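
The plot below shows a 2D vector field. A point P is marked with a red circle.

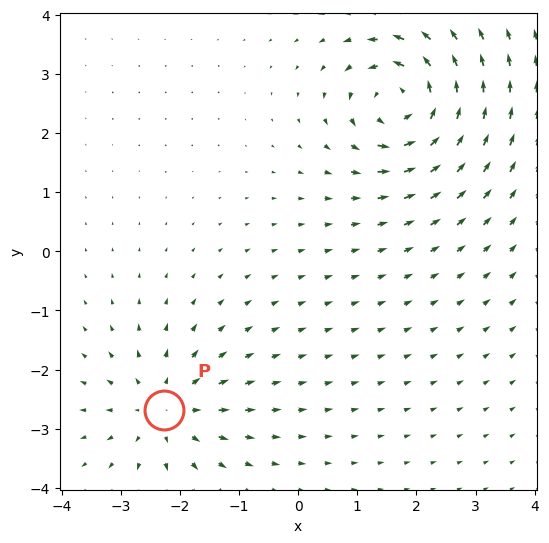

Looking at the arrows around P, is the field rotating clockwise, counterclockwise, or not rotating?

not rotating

Near P at (-2.3, -2.7) the arrows show no circulation. The curl there is ≈0.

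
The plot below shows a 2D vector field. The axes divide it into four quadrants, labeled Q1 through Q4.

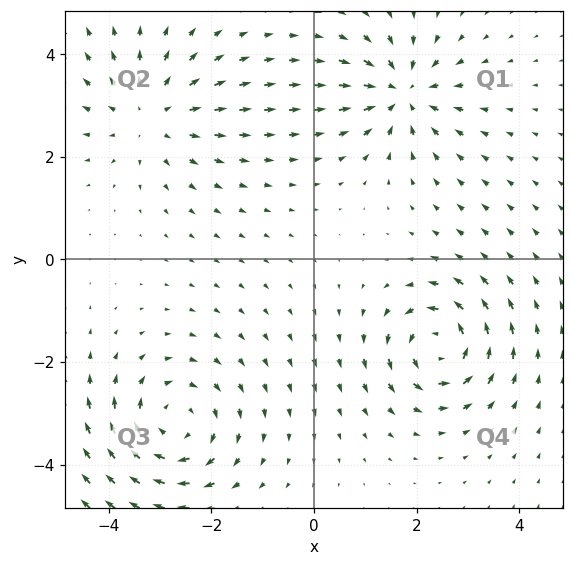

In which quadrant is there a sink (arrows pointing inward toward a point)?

The sink sits at approximately (1.7, 3.2), which lies in quadrant Q1. The divergence there is about -5, negative as expected for a sink.

Q1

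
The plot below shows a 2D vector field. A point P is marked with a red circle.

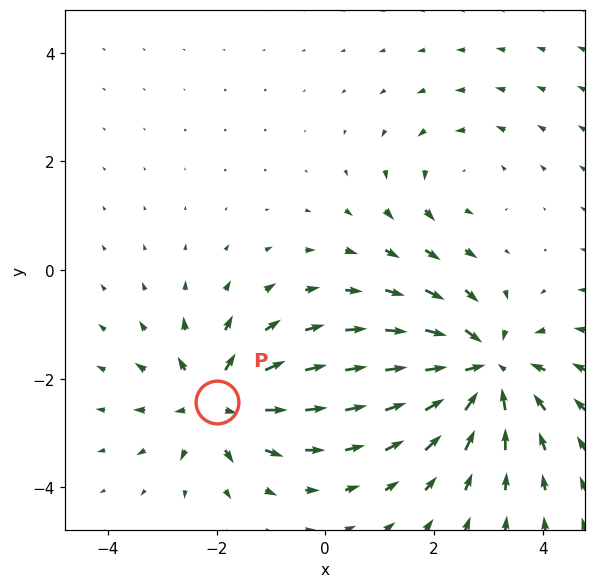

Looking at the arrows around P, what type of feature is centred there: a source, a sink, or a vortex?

source

At P (-2.0, -2.4) the arrows spread outward. Divergence about +4, curl ≈0 — positive divergence with near-zero curl is a source.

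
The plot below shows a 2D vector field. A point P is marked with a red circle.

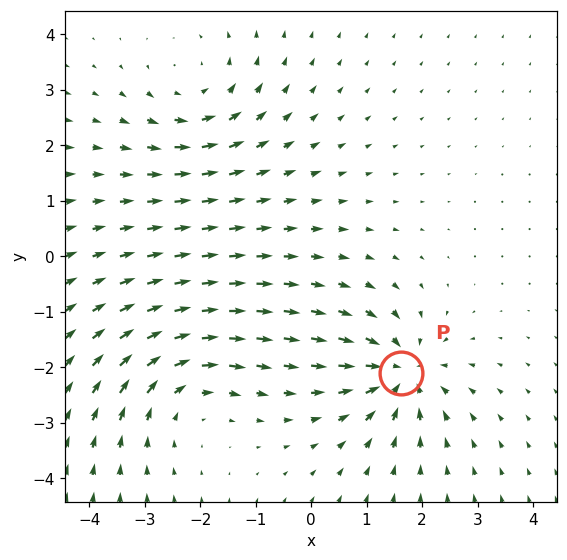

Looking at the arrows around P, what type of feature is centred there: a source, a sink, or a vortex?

At P (1.6, -2.1) the arrows converge inward. Divergence about -6, curl ≈0 — negative divergence with near-zero curl is a sink.

sink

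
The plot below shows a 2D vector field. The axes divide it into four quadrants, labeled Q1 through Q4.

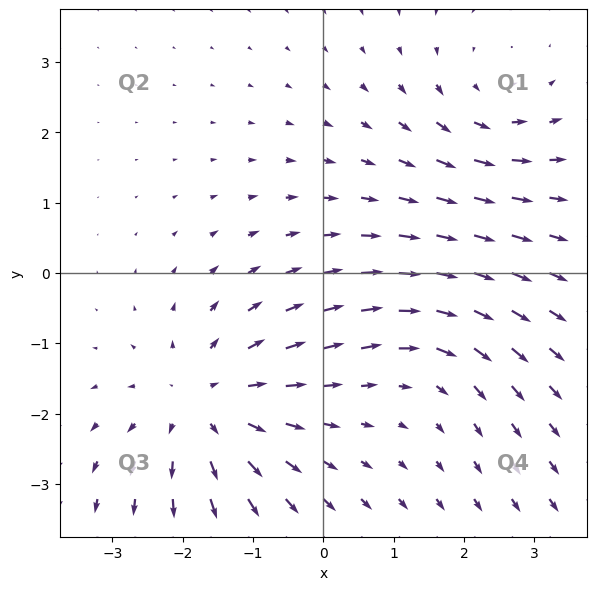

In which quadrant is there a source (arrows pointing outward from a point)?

The source sits at approximately (-1.7, -1.9), which lies in quadrant Q3. The divergence there is about +4, positive as expected for a source.

Q3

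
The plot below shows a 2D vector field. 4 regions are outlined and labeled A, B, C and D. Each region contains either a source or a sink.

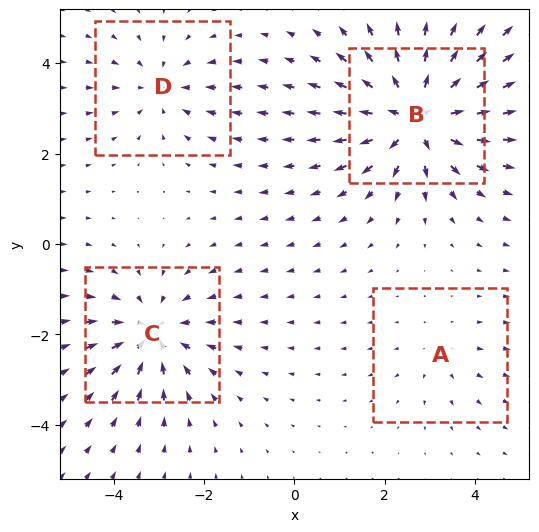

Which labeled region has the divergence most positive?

B

Divergence at each region's feature centre — A: about +2, B: about +6, C: about -4, D: about -3. Region B is most positive.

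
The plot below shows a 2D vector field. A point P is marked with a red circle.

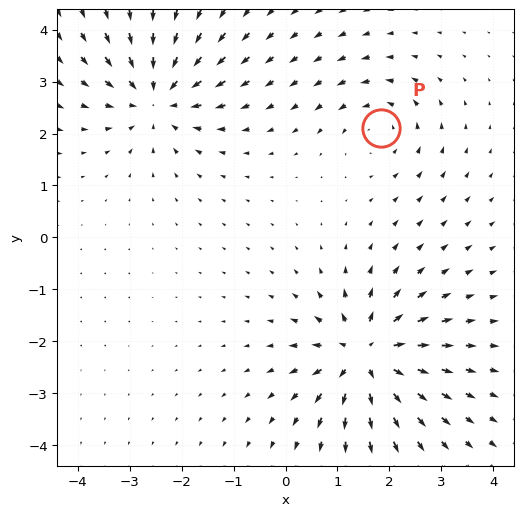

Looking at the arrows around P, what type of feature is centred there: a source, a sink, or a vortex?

vortex

At P (1.8, 2.1) the arrows circulate counterclockwise. Divergence ≈0, curl about +3 — near-zero divergence with nonzero curl is a vortex.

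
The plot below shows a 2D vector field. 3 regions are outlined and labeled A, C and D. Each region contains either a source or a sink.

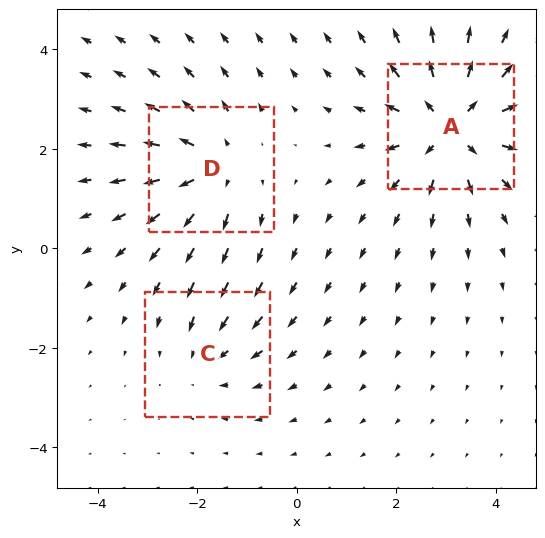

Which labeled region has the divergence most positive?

A

Divergence at each region's feature centre — A: about +5, C: about -2, D: about +3. Region A is most positive.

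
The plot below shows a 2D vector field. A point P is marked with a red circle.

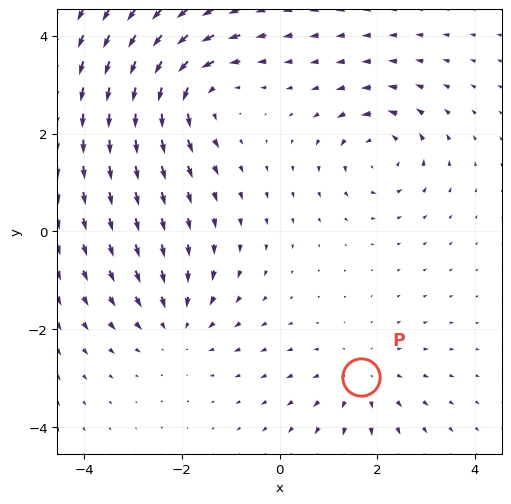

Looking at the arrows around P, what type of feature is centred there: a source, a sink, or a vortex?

source

At P (1.7, -3.0) the arrows spread outward. Divergence about +3, curl ≈0 — positive divergence with near-zero curl is a source.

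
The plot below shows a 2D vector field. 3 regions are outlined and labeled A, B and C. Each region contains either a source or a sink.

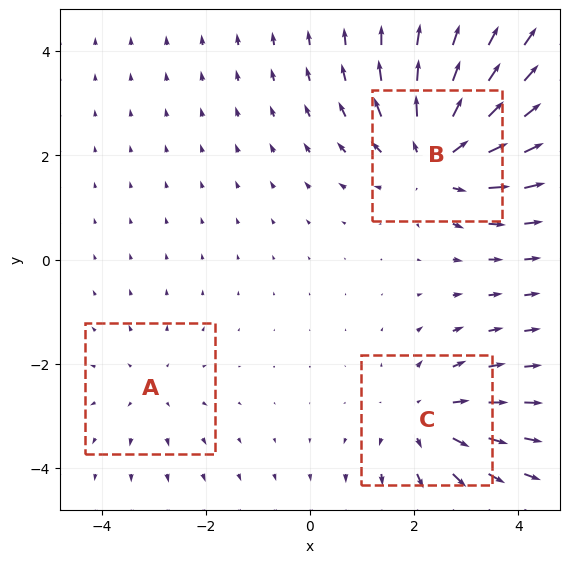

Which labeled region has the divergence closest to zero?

A

Divergence at each region's feature centre — A: about +2, B: about +4, C: about +3. Region A is closest to zero.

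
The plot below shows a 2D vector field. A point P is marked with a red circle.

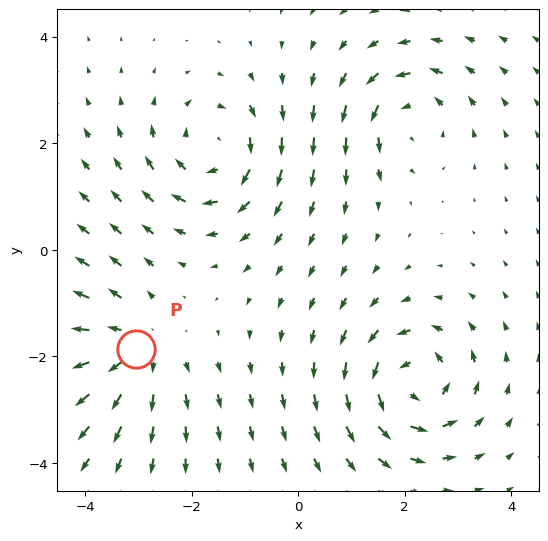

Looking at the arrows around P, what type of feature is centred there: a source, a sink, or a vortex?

At P (-3.0, -1.9) the arrows spread outward. Divergence about +3, curl ≈0 — positive divergence with near-zero curl is a source.

source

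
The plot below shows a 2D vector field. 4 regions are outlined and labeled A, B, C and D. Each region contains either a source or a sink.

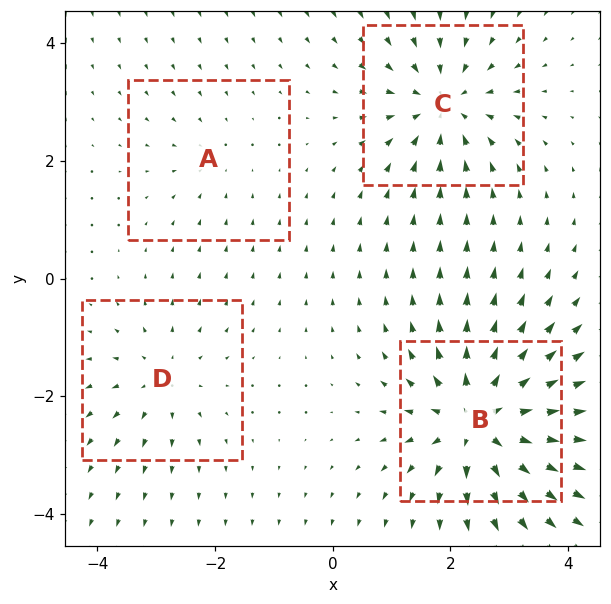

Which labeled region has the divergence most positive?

Divergence at each region's feature centre — A: about -2, B: about +8, C: about -6, D: about +4. Region B is most positive.

B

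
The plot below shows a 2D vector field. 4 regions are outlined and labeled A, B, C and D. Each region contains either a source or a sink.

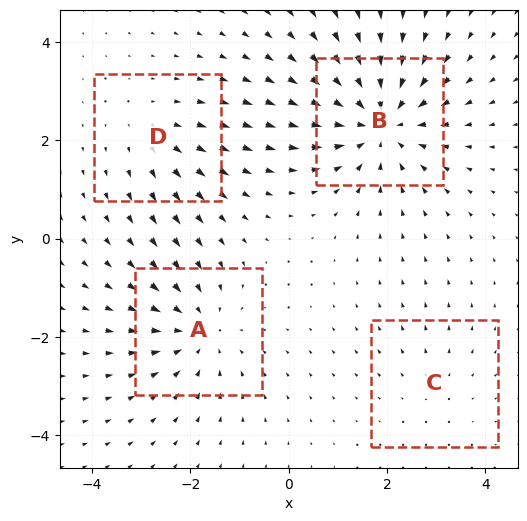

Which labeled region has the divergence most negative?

B

Divergence at each region's feature centre — A: about -4, B: about -6, C: about +2, D: about +3. Region B is most negative.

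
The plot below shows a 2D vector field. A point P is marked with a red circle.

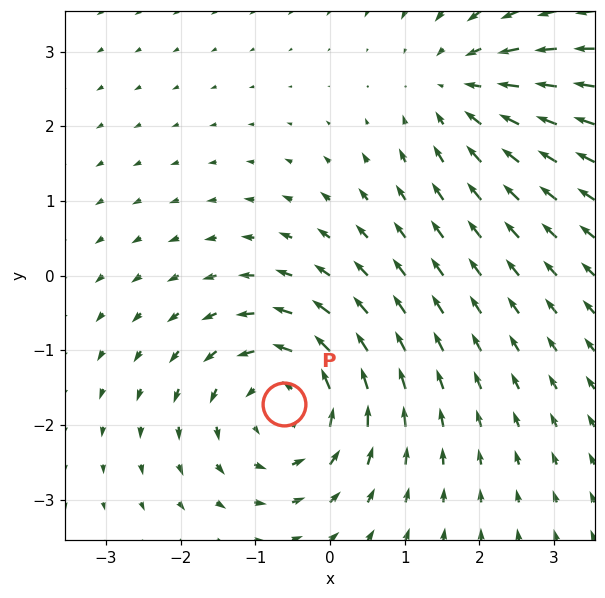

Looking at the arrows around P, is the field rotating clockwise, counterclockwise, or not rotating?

Near P at (-0.6, -1.7) the arrows circulate counterclockwise. The curl (z-component) there is about +3; positive curl means counterclockwise rotation.

counterclockwise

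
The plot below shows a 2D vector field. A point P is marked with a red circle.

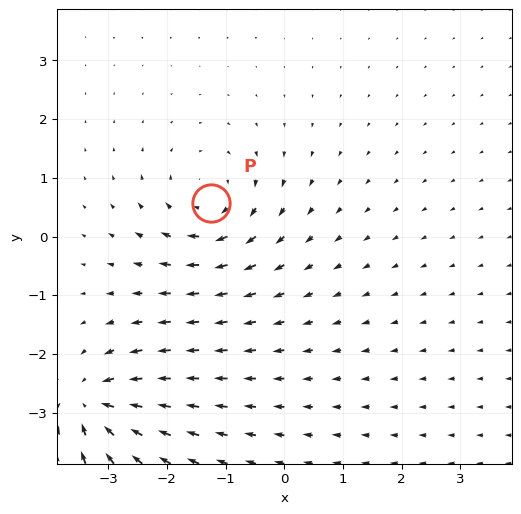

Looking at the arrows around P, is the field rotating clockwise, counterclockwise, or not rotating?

clockwise

Near P at (-1.2, 0.6) the arrows circulate clockwise. The curl (z-component) there is about -5; negative curl means clockwise rotation.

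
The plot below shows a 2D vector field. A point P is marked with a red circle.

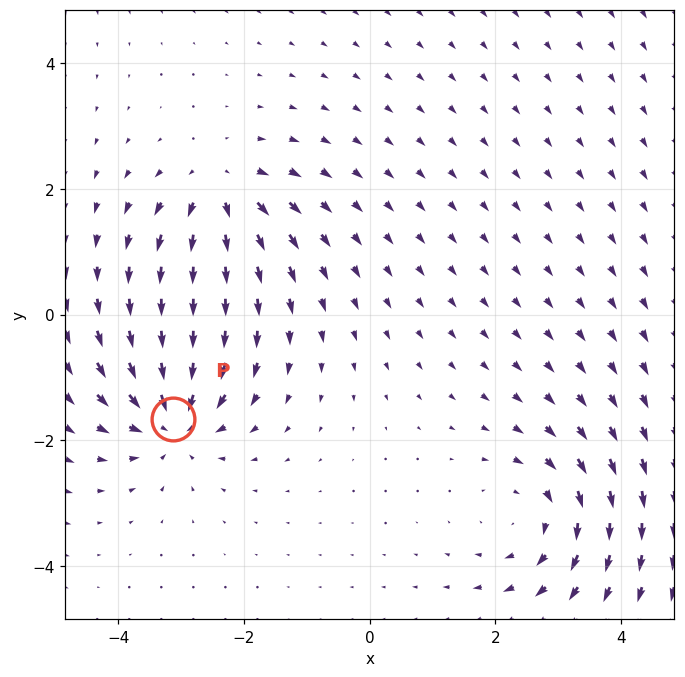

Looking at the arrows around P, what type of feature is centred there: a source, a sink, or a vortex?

sink

At P (-3.1, -1.7) the arrows converge inward. Divergence about -5, curl ≈0 — negative divergence with near-zero curl is a sink.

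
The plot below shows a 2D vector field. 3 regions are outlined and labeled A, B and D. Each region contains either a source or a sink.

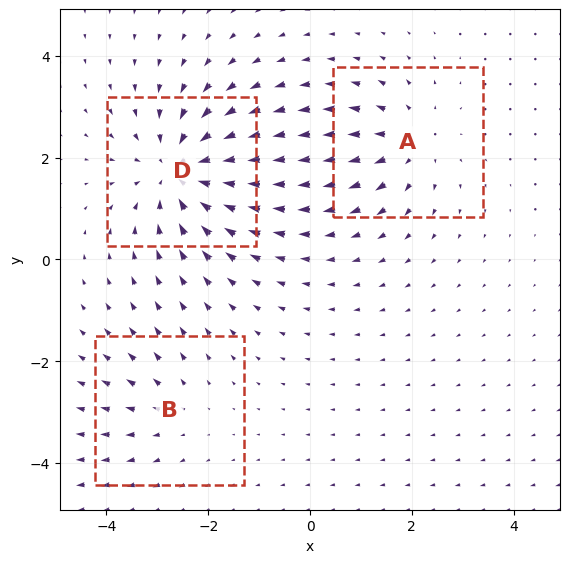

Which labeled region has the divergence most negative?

D

Divergence at each region's feature centre — A: about +3, B: about +2, D: about -4. Region D is most negative.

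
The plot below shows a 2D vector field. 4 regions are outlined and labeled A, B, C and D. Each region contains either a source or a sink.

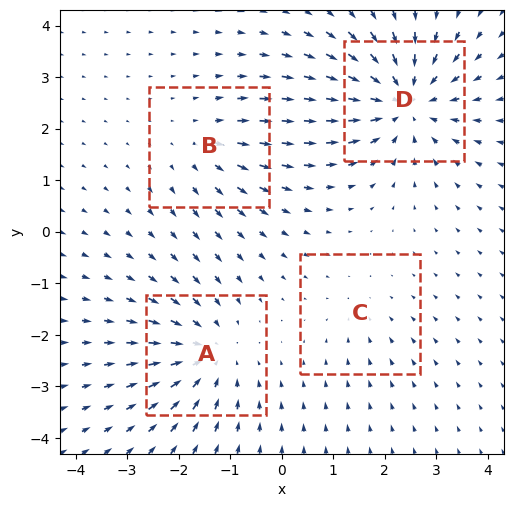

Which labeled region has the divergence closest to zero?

Divergence at each region's feature centre — A: about -4, B: about +3, C: about -2, D: about -6. Region C is closest to zero.

C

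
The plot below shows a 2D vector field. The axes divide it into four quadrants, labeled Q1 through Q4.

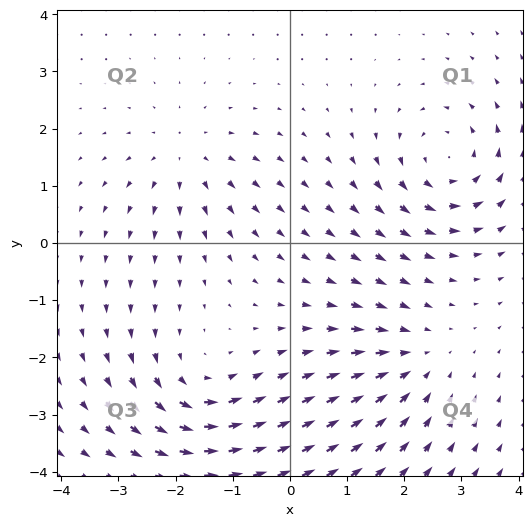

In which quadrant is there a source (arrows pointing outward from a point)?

The source sits at approximately (-1.8, 1.5), which lies in quadrant Q2. The divergence there is about +3, positive as expected for a source.

Q2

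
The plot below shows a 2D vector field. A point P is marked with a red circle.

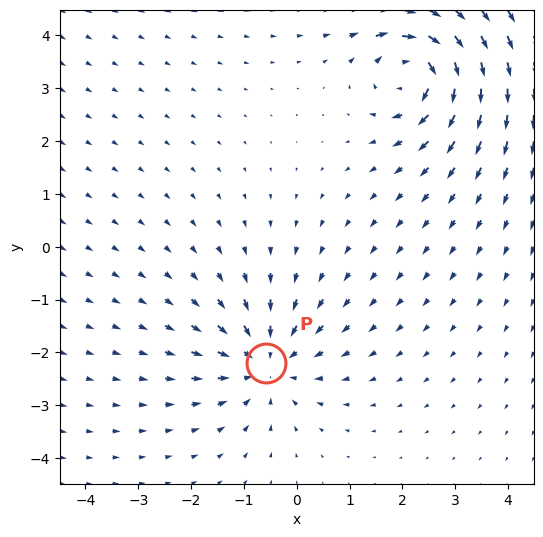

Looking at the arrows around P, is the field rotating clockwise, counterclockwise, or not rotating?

not rotating

Near P at (-0.6, -2.2) the arrows show no circulation. The curl there is ≈0.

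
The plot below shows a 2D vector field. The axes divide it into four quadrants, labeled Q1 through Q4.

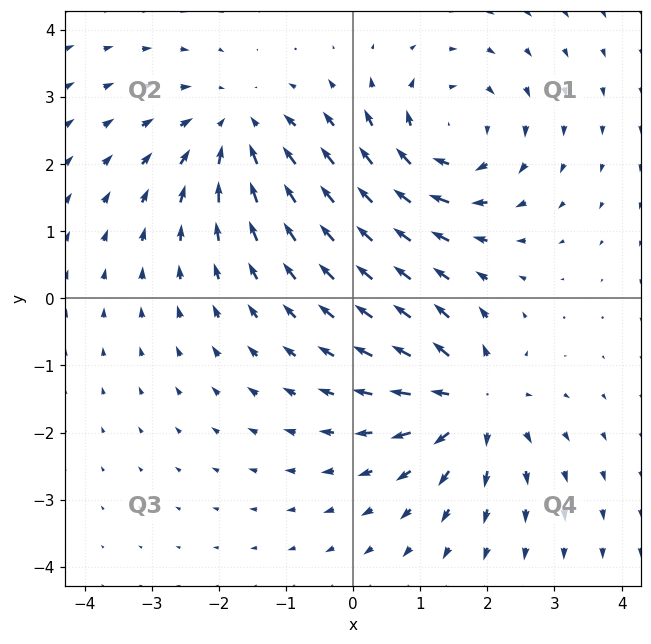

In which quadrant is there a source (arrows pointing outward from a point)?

The source sits at approximately (1.8, -1.5), which lies in quadrant Q4. The divergence there is about +6, positive as expected for a source.

Q4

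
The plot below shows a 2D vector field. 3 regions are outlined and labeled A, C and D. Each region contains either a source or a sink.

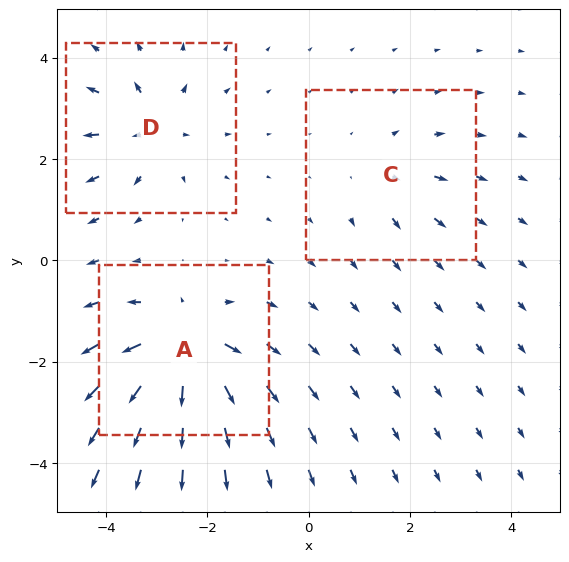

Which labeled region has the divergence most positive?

A

Divergence at each region's feature centre — A: about +6, C: about +2, D: about +4. Region A is most positive.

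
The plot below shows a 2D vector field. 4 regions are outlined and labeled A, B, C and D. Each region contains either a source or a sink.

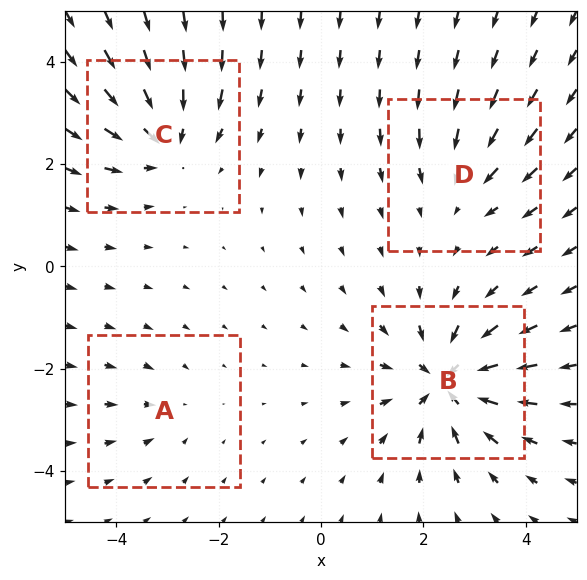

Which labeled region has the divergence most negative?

Divergence at each region's feature centre — A: about -2, B: about -7, C: about -5, D: about -3. Region B is most negative.

B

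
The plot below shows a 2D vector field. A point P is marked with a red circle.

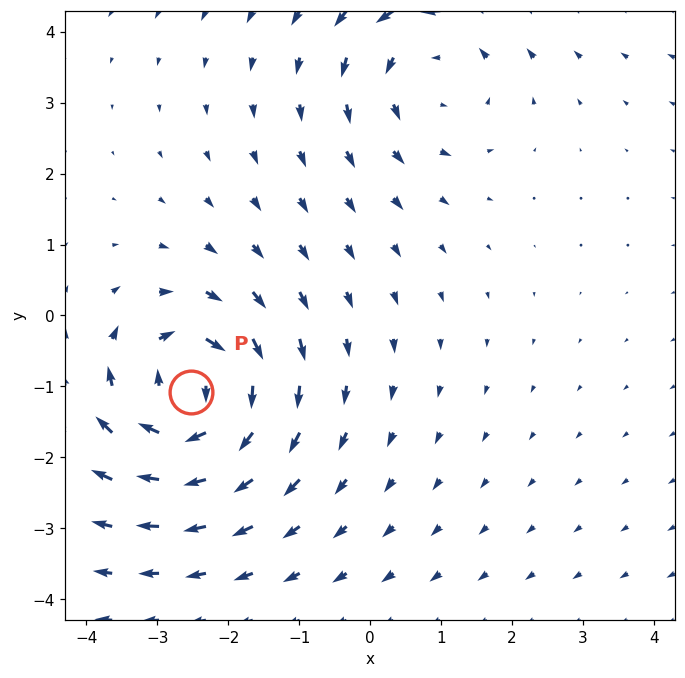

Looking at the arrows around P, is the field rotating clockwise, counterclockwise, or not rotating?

Near P at (-2.5, -1.1) the arrows circulate clockwise. The curl (z-component) there is about -7; negative curl means clockwise rotation.

clockwise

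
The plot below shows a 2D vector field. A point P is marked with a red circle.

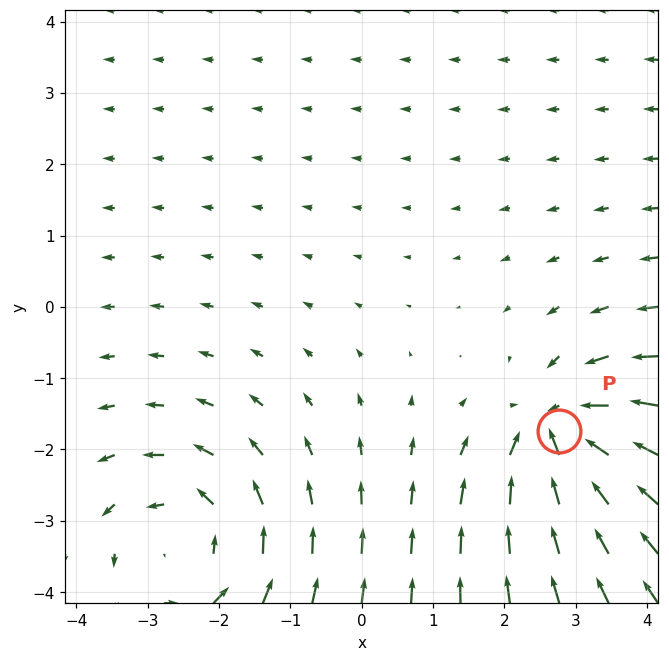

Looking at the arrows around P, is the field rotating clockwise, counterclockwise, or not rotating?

Near P at (2.8, -1.7) the arrows show no circulation. The curl there is ≈0.

not rotating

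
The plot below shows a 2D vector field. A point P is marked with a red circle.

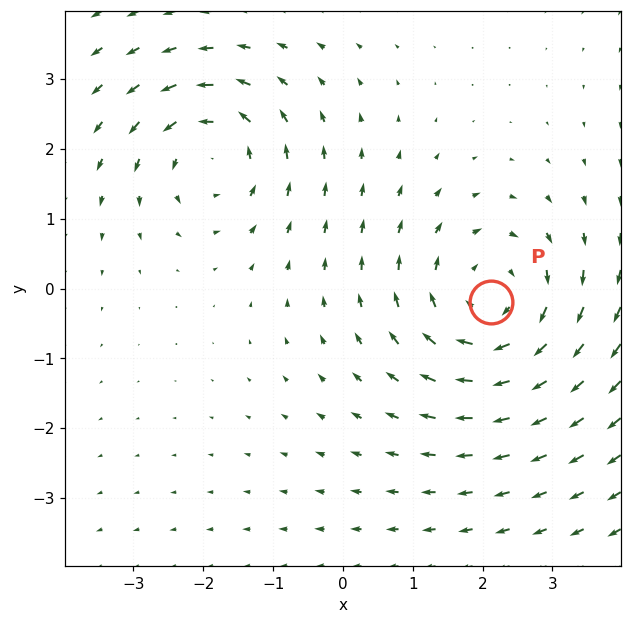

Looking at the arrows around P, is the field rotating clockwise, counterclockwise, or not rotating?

Near P at (2.1, -0.2) the arrows circulate clockwise. The curl (z-component) there is about -4; negative curl means clockwise rotation.

clockwise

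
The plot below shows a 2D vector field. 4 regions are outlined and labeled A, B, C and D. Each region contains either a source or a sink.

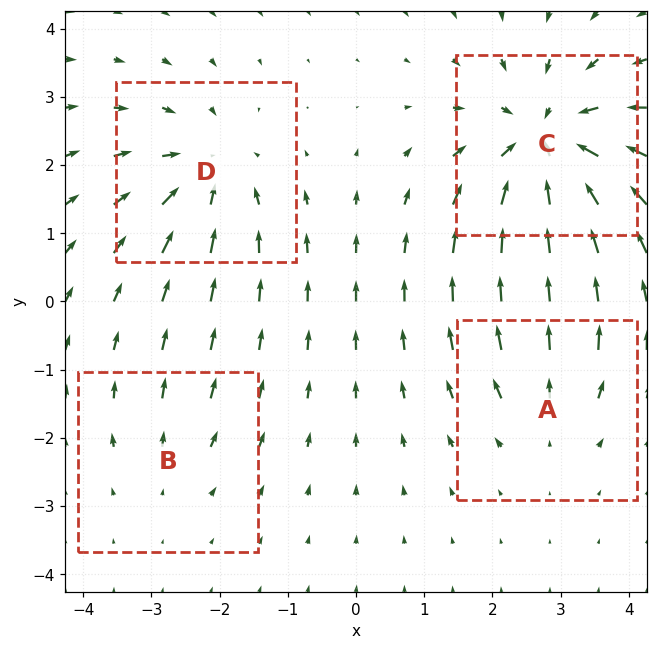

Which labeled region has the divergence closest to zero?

B

Divergence at each region's feature centre — A: about +3, B: about +2, C: about -7, D: about -5. Region B is closest to zero.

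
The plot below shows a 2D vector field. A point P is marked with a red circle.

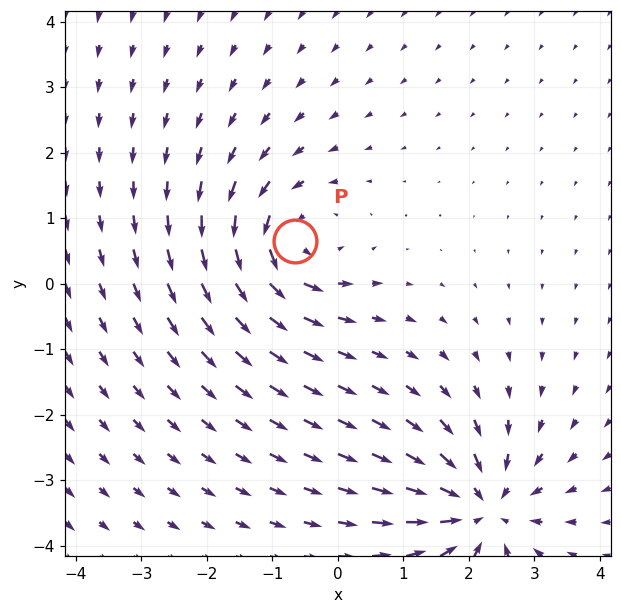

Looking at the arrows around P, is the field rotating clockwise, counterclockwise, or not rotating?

Near P at (-0.7, 0.6) the arrows circulate counterclockwise. The curl (z-component) there is about +4; positive curl means counterclockwise rotation.

counterclockwise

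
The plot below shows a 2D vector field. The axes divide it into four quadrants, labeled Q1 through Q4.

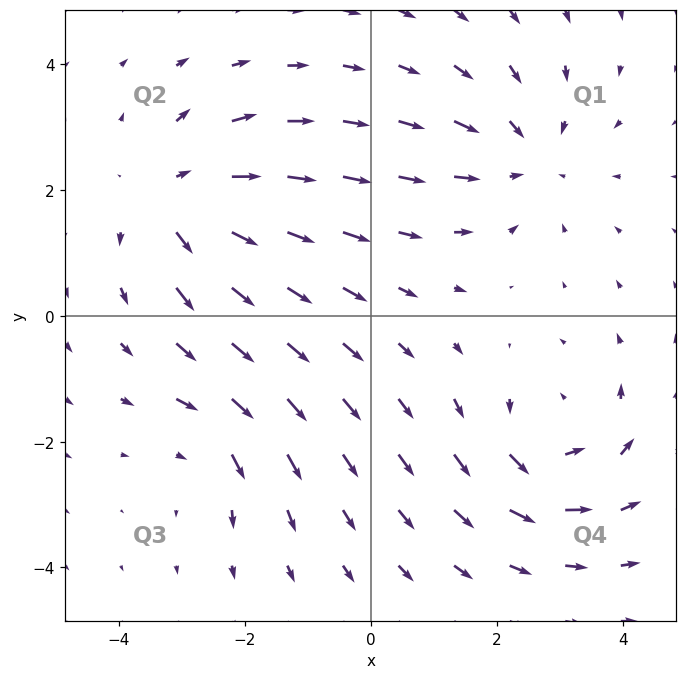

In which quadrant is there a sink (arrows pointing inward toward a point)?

Q1

The sink sits at approximately (2.4, 2.5), which lies in quadrant Q1. The divergence there is about -3, negative as expected for a sink.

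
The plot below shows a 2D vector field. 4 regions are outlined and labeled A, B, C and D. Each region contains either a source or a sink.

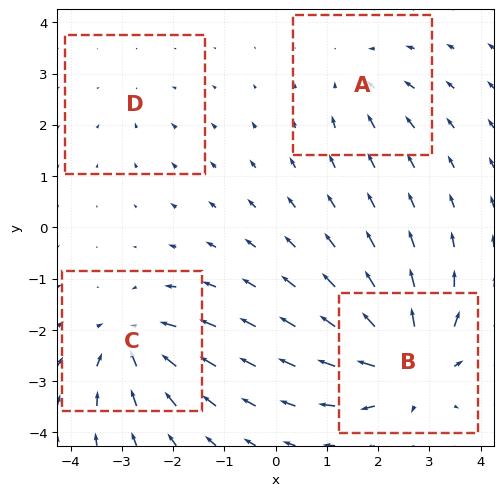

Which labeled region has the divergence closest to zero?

Divergence at each region's feature centre — A: about -3, B: about +8, C: about -6, D: about -2. Region D is closest to zero.

D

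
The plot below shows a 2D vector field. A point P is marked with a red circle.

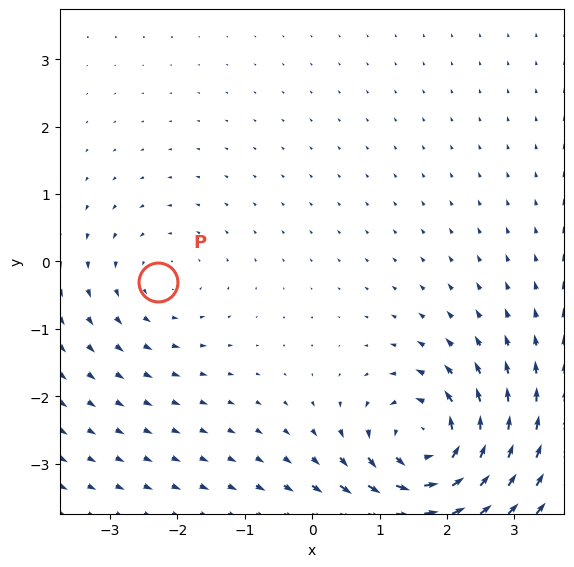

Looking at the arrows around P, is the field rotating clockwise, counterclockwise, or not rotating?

Near P at (-2.3, -0.3) the arrows circulate counterclockwise. The curl (z-component) there is about +2; positive curl means counterclockwise rotation.

counterclockwise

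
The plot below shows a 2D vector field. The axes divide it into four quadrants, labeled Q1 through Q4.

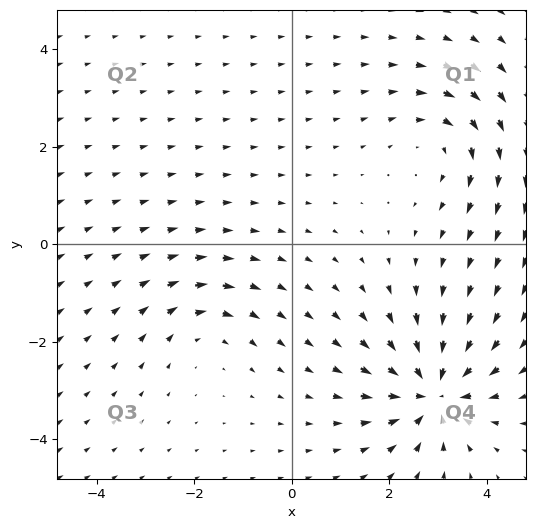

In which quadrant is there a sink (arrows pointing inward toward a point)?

Q4

The sink sits at approximately (2.9, -3.0), which lies in quadrant Q4. The divergence there is about -6, negative as expected for a sink.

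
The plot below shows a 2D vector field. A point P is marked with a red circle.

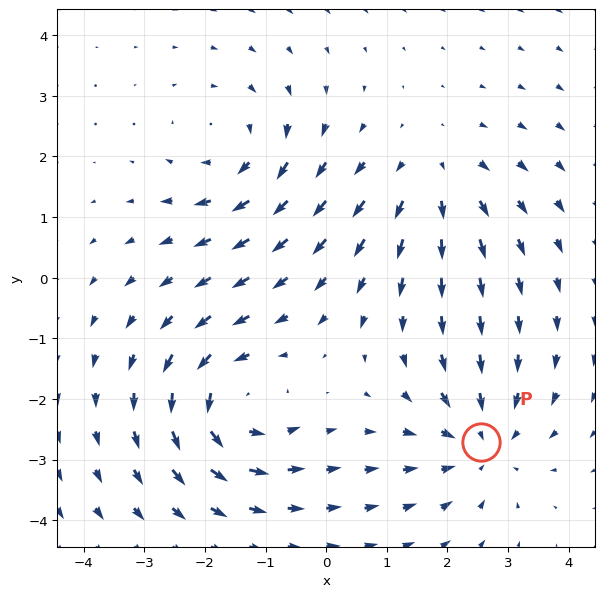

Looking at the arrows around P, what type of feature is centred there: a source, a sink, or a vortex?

sink

At P (2.6, -2.7) the arrows converge inward. Divergence about -3, curl ≈0 — negative divergence with near-zero curl is a sink.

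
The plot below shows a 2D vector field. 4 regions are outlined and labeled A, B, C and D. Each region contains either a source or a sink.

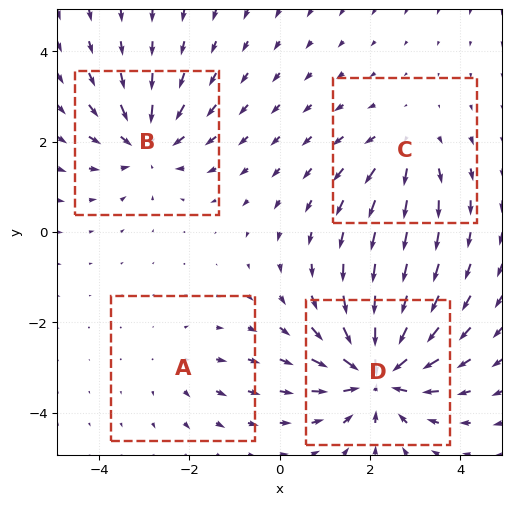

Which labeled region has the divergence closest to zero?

A

Divergence at each region's feature centre — A: about +2, B: about -5, C: about +3, D: about -7. Region A is closest to zero.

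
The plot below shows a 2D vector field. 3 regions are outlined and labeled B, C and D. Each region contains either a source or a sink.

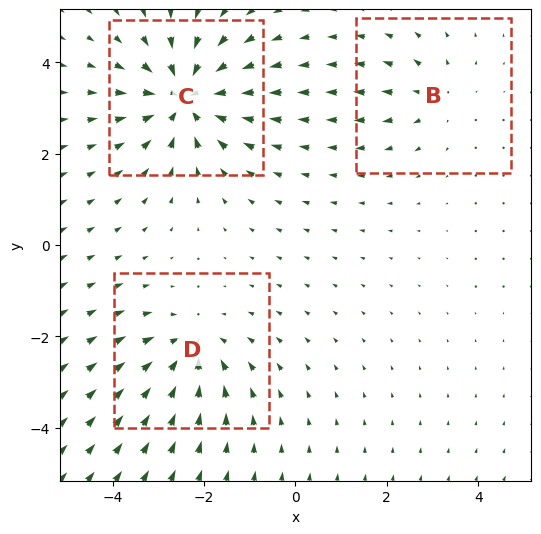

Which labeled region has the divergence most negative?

C

Divergence at each region's feature centre — B: about +2, C: about -5, D: about -3. Region C is most negative.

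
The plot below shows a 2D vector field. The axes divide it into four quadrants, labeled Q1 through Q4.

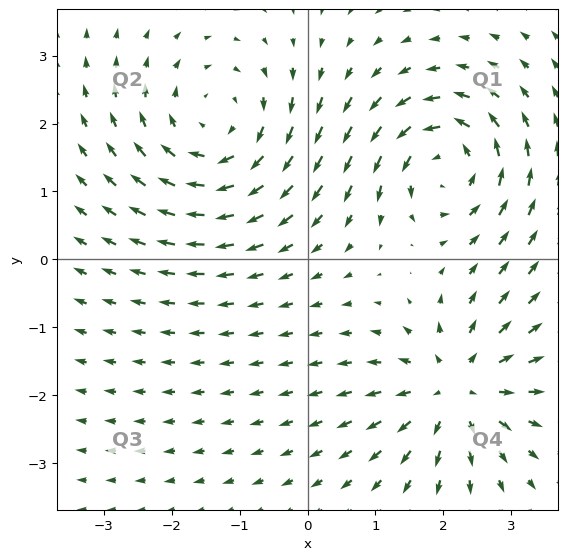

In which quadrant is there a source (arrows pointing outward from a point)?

Q4

The source sits at approximately (2.2, -1.9), which lies in quadrant Q4. The divergence there is about +5, positive as expected for a source.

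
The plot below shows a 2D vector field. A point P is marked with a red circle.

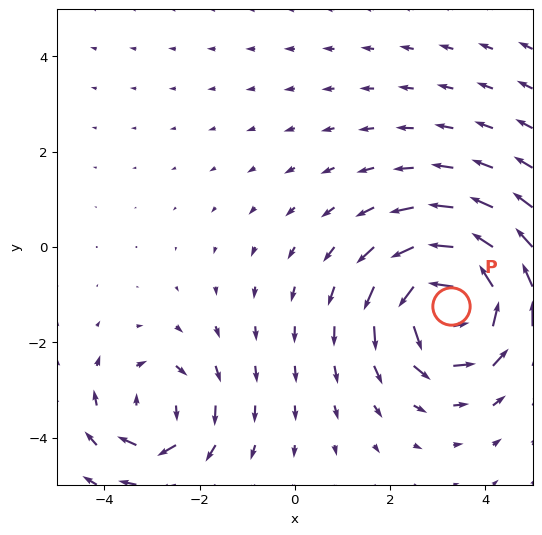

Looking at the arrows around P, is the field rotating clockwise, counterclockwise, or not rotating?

counterclockwise

Near P at (3.3, -1.2) the arrows circulate counterclockwise. The curl (z-component) there is about +5; positive curl means counterclockwise rotation.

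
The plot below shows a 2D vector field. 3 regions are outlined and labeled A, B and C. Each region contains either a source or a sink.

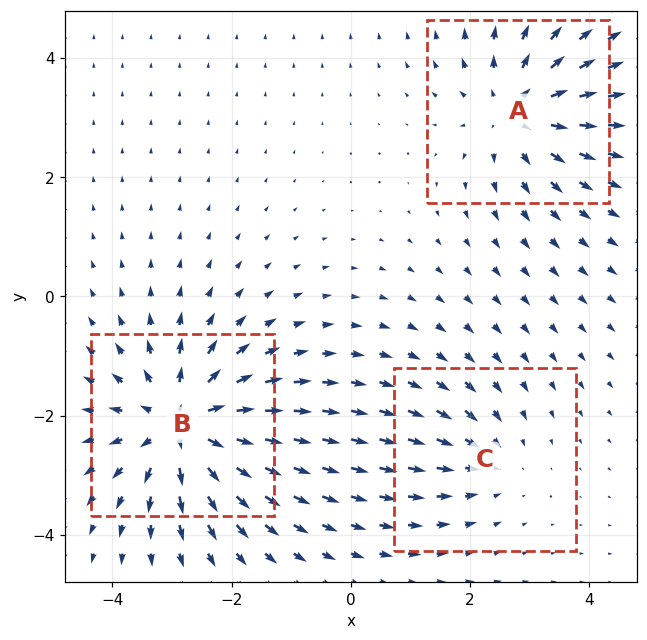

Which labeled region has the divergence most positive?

Divergence at each region's feature centre — A: about +4, B: about +5, C: about -2. Region B is most positive.

B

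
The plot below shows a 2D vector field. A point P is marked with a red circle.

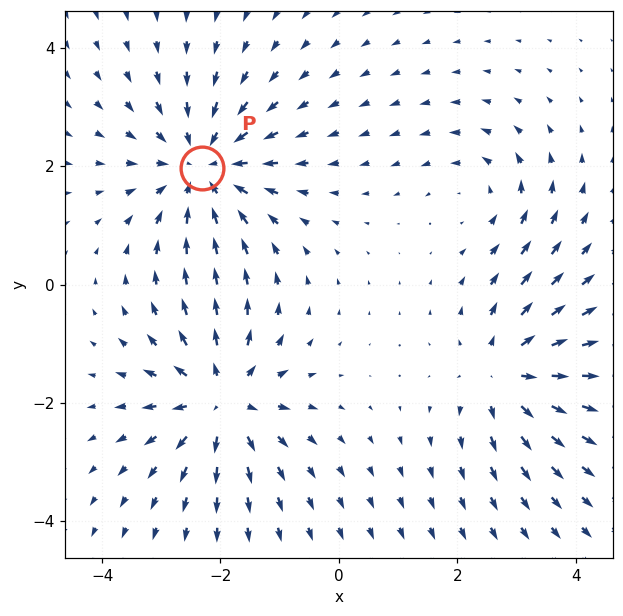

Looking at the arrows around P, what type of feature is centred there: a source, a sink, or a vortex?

At P (-2.3, 2.0) the arrows converge inward. Divergence about -4, curl ≈0 — negative divergence with near-zero curl is a sink.

sink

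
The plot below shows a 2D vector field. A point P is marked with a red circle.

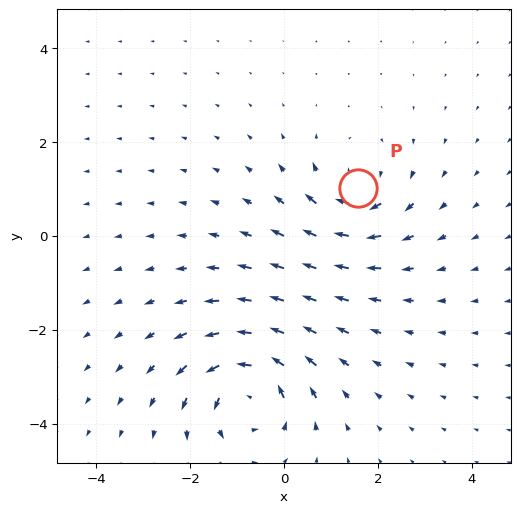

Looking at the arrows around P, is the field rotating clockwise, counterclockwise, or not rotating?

clockwise

Near P at (1.6, 1.0) the arrows circulate clockwise. The curl (z-component) there is about -4; negative curl means clockwise rotation.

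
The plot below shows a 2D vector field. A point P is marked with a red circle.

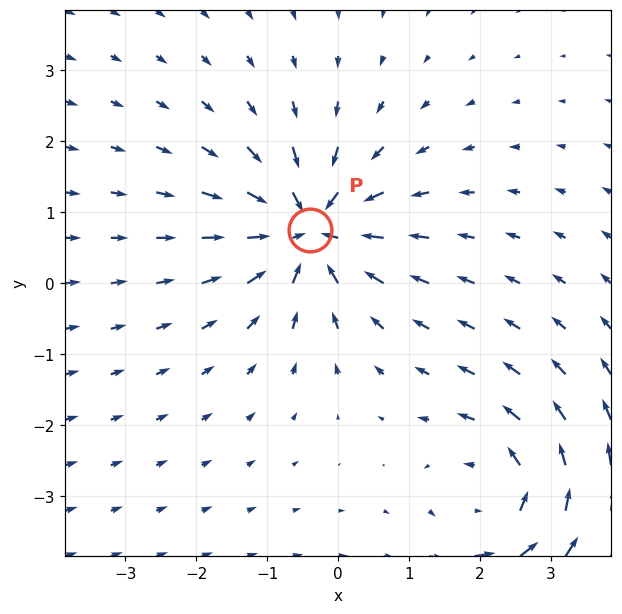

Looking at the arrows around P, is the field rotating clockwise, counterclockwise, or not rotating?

Near P at (-0.4, 0.8) the arrows show no circulation. The curl there is ≈0.

not rotating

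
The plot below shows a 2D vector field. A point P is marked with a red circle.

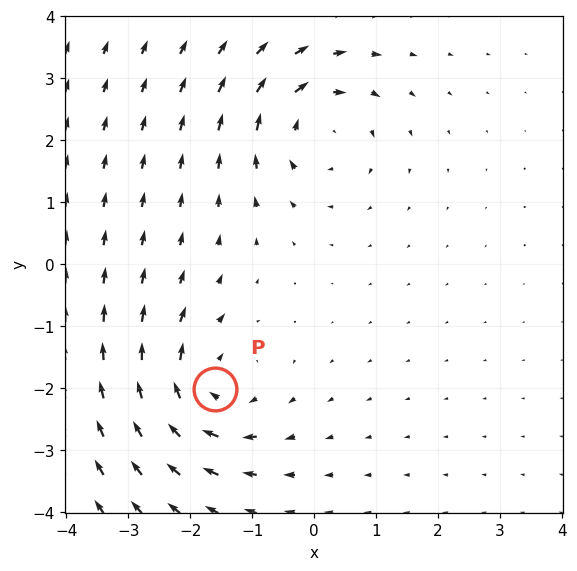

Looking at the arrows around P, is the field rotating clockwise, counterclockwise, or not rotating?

Near P at (-1.6, -2.0) the arrows circulate clockwise. The curl (z-component) there is about -4; negative curl means clockwise rotation.

clockwise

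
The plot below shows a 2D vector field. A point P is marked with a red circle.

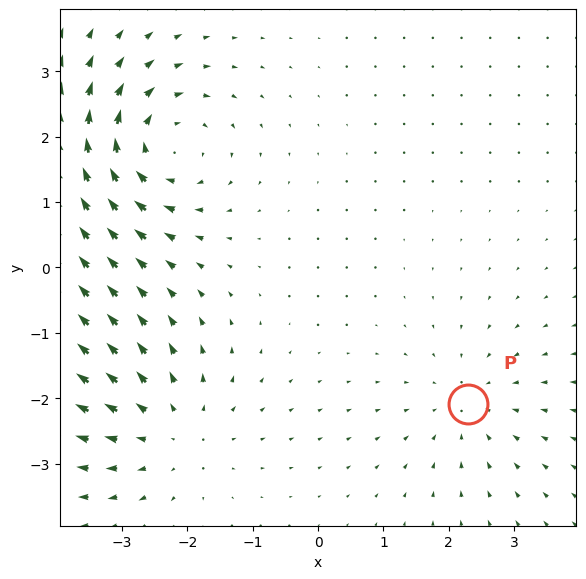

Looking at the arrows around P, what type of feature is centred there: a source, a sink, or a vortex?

sink

At P (2.3, -2.1) the arrows converge inward. Divergence about -2, curl ≈0 — negative divergence with near-zero curl is a sink.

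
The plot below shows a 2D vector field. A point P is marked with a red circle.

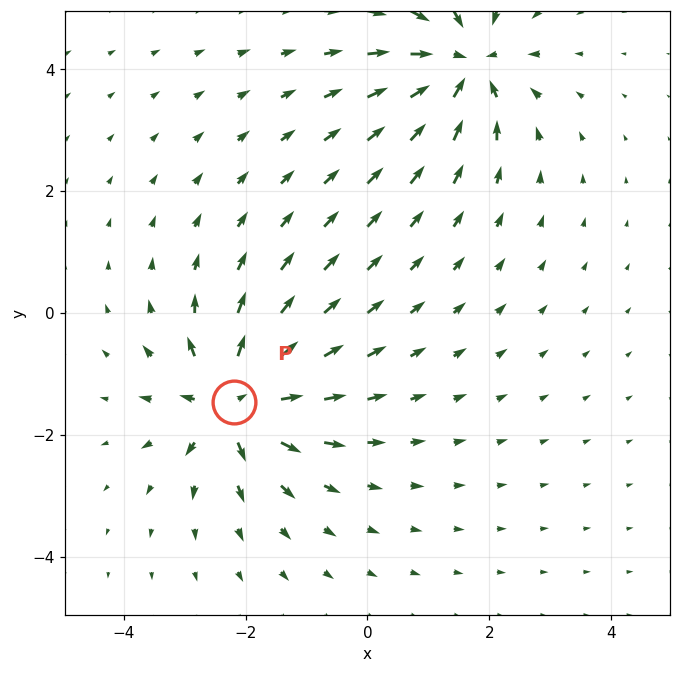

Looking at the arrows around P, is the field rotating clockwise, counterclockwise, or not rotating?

not rotating

Near P at (-2.2, -1.5) the arrows show no circulation. The curl there is ≈0.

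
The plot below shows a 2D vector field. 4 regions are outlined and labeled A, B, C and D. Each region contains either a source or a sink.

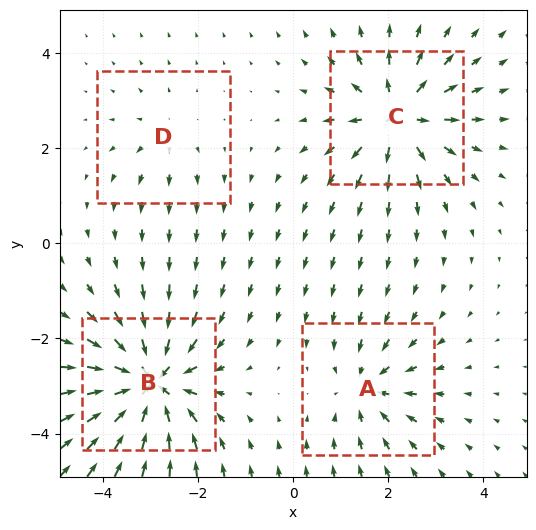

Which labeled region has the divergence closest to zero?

D

Divergence at each region's feature centre — A: about -4, B: about -8, C: about +6, D: about +3. Region D is closest to zero.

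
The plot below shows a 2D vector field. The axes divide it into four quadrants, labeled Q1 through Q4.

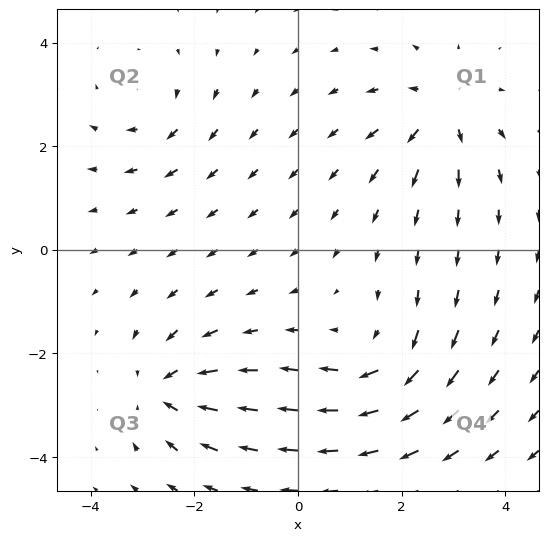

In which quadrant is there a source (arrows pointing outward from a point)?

The source sits at approximately (2.8, 2.7), which lies in quadrant Q1. The divergence there is about +5, positive as expected for a source.

Q1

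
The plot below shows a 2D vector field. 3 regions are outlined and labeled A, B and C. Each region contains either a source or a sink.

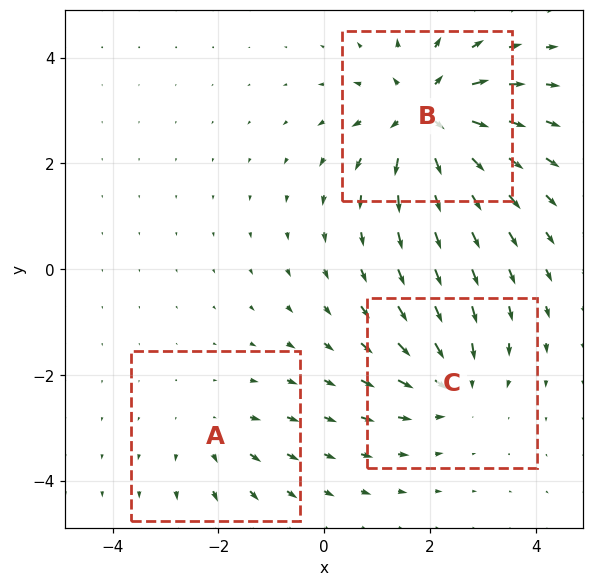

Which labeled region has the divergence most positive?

B

Divergence at each region's feature centre — A: about +2, B: about +5, C: about -3. Region B is most positive.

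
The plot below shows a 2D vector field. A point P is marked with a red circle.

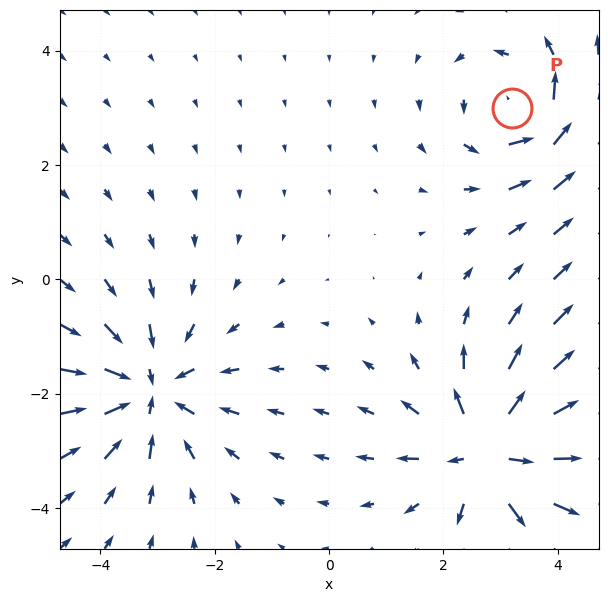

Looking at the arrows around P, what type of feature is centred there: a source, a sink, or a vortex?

At P (3.2, 3.0) the arrows circulate counterclockwise. Divergence ≈0, curl about +4 — near-zero divergence with nonzero curl is a vortex.

vortex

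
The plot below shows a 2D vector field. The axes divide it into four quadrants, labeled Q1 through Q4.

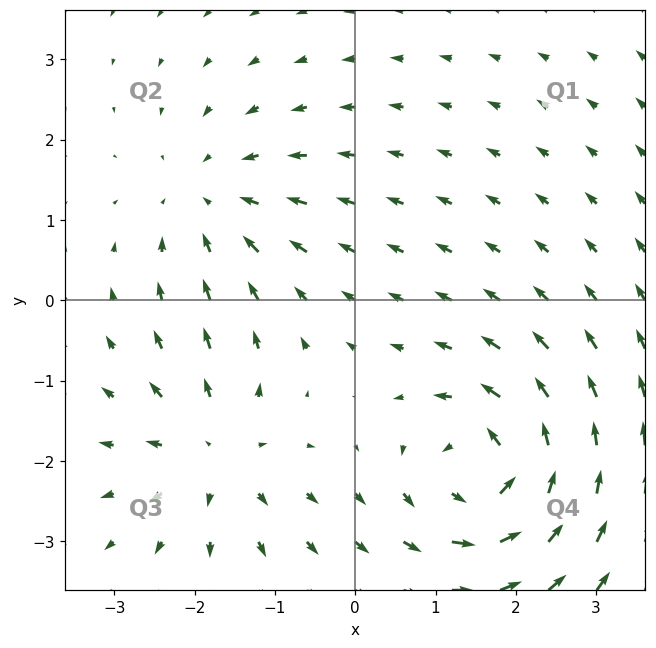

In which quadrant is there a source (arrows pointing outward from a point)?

The source sits at approximately (-1.7, -1.9), which lies in quadrant Q3. The divergence there is about +4, positive as expected for a source.

Q3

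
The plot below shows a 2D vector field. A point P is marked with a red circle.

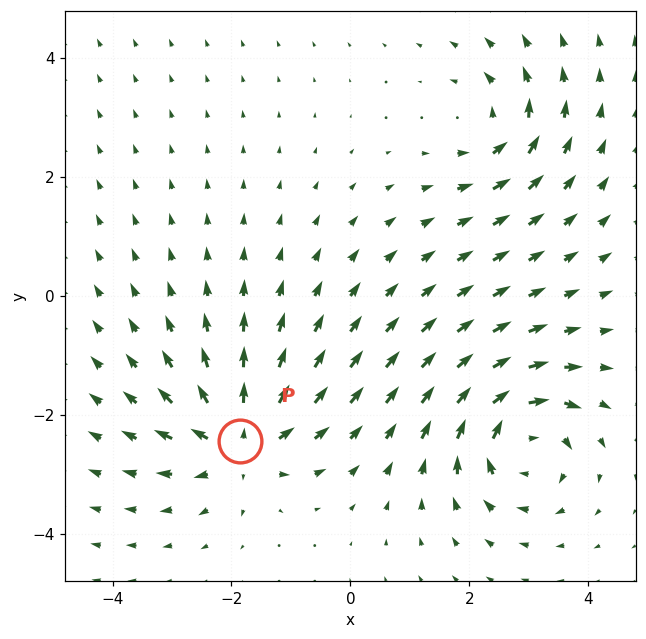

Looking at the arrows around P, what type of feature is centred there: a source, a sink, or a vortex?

source

At P (-1.9, -2.4) the arrows spread outward. Divergence about +6, curl ≈0 — positive divergence with near-zero curl is a source.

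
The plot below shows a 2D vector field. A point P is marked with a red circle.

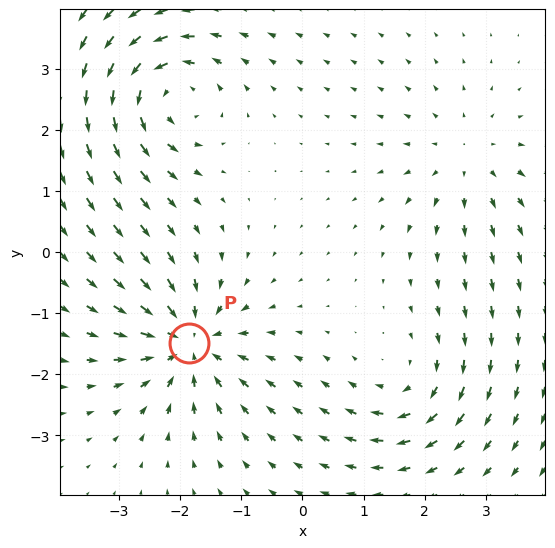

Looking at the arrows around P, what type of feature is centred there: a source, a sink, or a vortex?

At P (-1.9, -1.5) the arrows converge inward. Divergence about -6, curl ≈0 — negative divergence with near-zero curl is a sink.

sink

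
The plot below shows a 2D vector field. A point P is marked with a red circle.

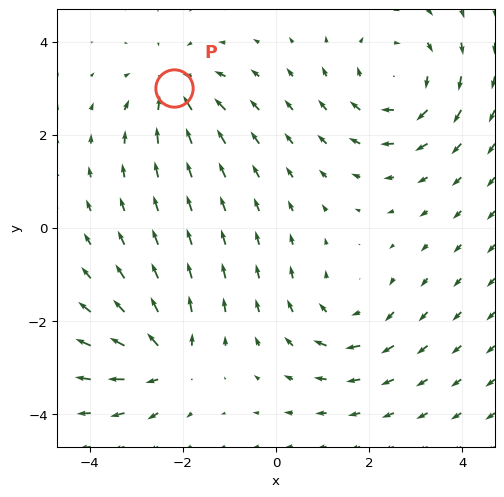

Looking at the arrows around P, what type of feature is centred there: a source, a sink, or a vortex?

sink

At P (-2.2, 3.0) the arrows converge inward. Divergence about -4, curl ≈0 — negative divergence with near-zero curl is a sink.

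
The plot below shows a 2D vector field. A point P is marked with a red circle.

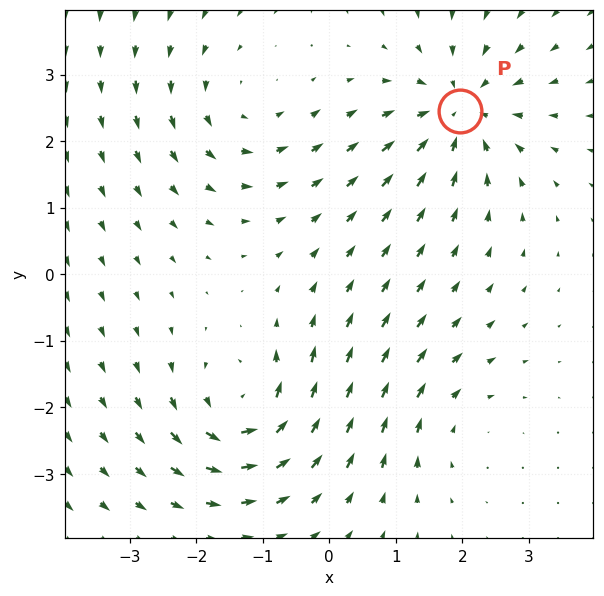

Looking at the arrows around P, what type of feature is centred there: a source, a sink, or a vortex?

At P (2.0, 2.4) the arrows converge inward. Divergence about -5, curl ≈0 — negative divergence with near-zero curl is a sink.

sink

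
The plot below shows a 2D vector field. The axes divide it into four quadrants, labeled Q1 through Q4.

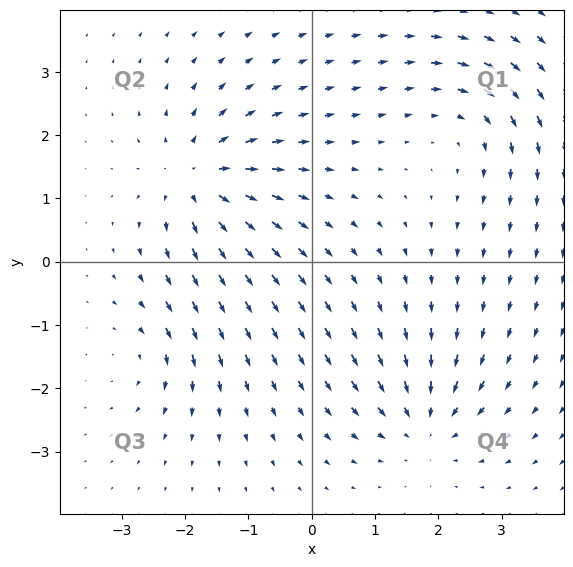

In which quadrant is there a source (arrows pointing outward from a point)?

Q2

The source sits at approximately (-1.8, 1.3), which lies in quadrant Q2. The divergence there is about +5, positive as expected for a source.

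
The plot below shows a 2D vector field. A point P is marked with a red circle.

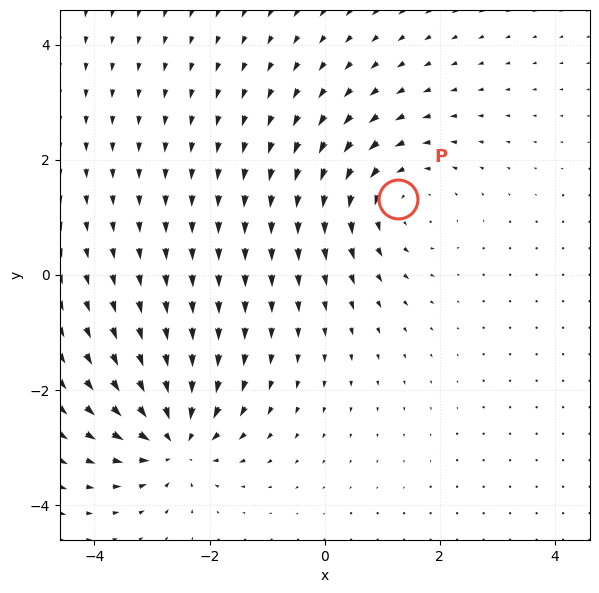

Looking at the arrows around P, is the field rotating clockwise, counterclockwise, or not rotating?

counterclockwise

Near P at (1.3, 1.3) the arrows circulate counterclockwise. The curl (z-component) there is about +3; positive curl means counterclockwise rotation.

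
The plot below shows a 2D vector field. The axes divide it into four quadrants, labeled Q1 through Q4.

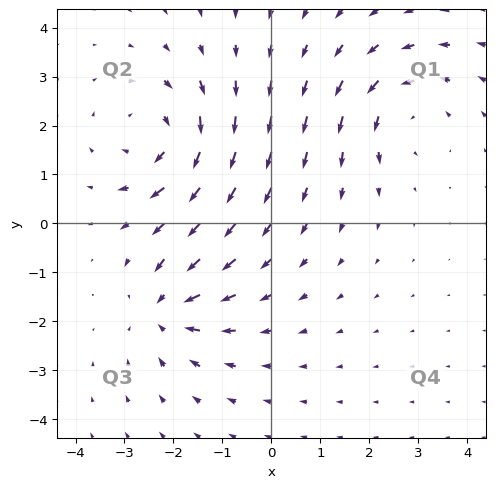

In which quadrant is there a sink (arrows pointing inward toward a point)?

Q3

The sink sits at approximately (-2.2, -1.8), which lies in quadrant Q3. The divergence there is about -4, negative as expected for a sink.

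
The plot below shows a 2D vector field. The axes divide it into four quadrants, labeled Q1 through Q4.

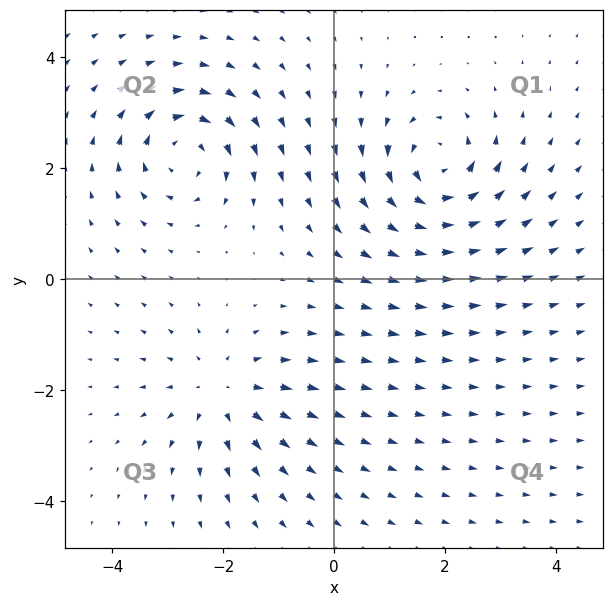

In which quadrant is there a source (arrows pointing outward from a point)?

Q3

The source sits at approximately (-2.0, -2.0), which lies in quadrant Q3. The divergence there is about +4, positive as expected for a source.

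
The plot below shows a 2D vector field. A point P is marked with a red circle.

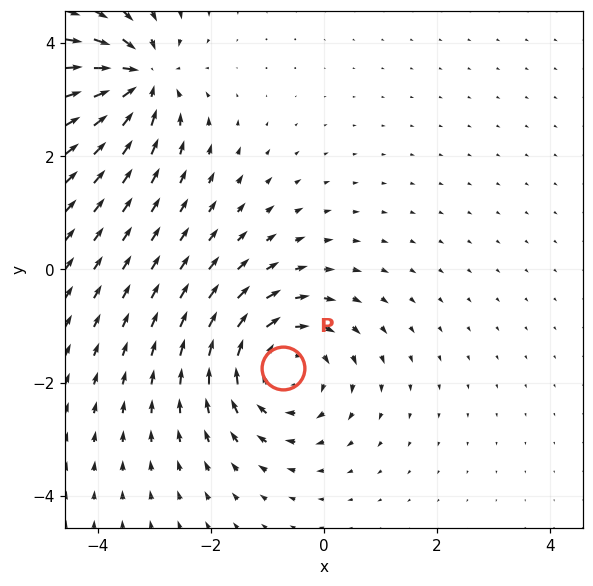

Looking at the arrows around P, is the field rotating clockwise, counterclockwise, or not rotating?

Near P at (-0.7, -1.7) the arrows circulate clockwise. The curl (z-component) there is about -5; negative curl means clockwise rotation.

clockwise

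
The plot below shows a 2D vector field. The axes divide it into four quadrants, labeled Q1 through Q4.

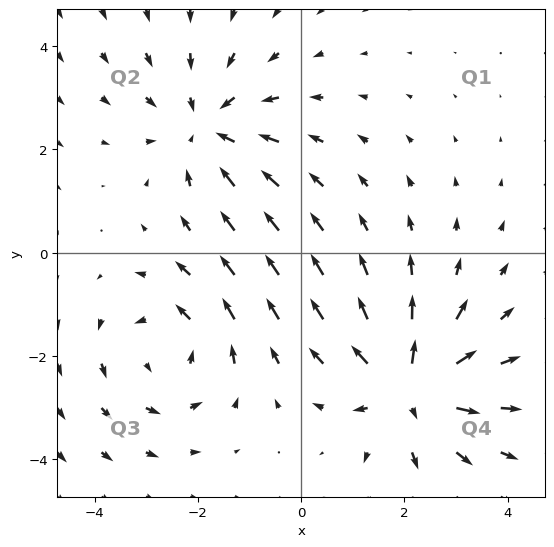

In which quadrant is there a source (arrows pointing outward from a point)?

Q4

The source sits at approximately (2.1, -2.6), which lies in quadrant Q4. The divergence there is about +5, positive as expected for a source.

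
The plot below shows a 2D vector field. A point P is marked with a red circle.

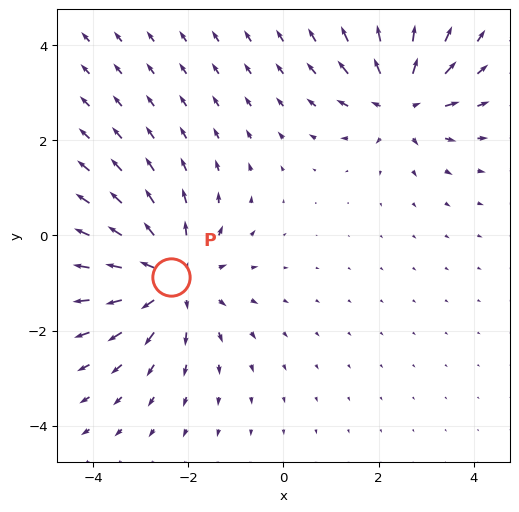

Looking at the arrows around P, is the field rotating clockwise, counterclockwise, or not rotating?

Near P at (-2.4, -0.9) the arrows show no circulation. The curl there is ≈0.

not rotating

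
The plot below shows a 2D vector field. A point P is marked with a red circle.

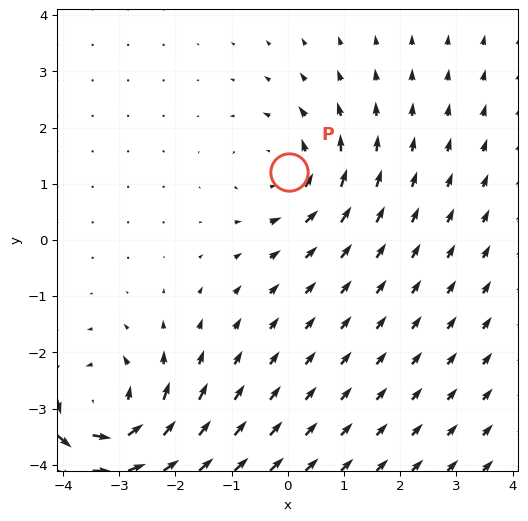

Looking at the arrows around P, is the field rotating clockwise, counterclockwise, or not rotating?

counterclockwise

Near P at (0.0, 1.2) the arrows circulate counterclockwise. The curl (z-component) there is about +3; positive curl means counterclockwise rotation.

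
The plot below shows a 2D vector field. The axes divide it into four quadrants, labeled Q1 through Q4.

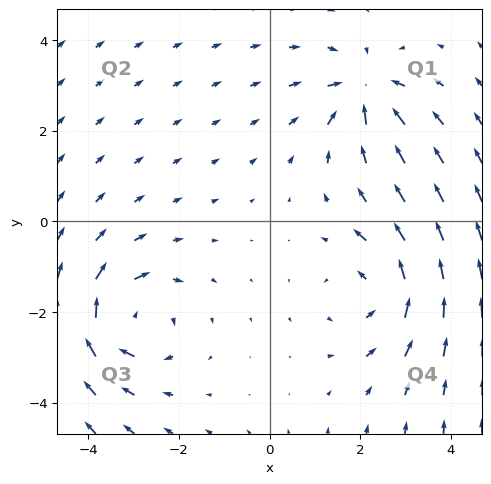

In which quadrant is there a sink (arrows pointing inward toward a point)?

Q1

The sink sits at approximately (2.1, 2.9), which lies in quadrant Q1. The divergence there is about -4, negative as expected for a sink.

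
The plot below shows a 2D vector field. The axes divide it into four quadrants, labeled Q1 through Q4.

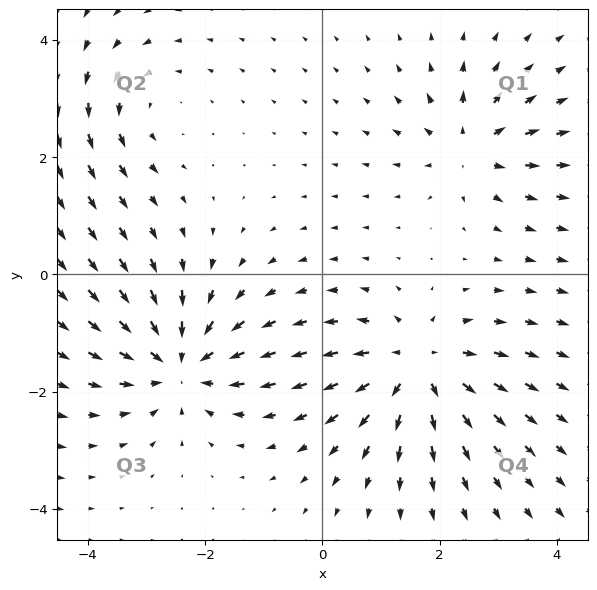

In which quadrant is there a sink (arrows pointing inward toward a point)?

The sink sits at approximately (-2.4, -1.5), which lies in quadrant Q3. The divergence there is about -5, negative as expected for a sink.

Q3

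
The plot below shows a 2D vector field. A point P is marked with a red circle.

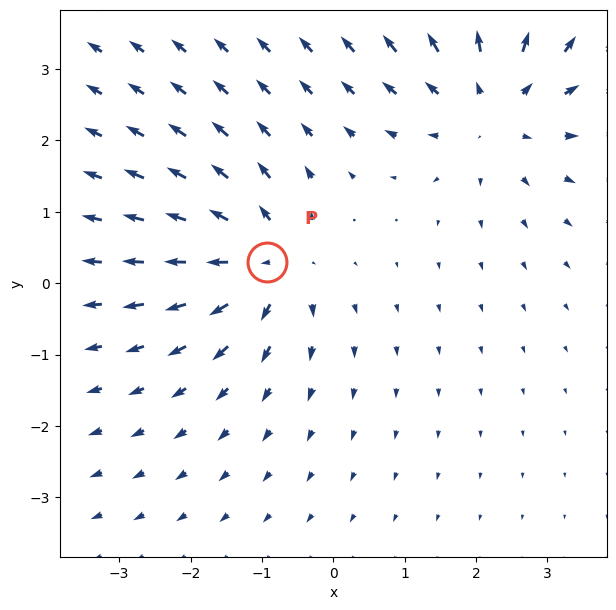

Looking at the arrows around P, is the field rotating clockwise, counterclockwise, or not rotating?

not rotating

Near P at (-0.9, 0.3) the arrows show no circulation. The curl there is ≈0.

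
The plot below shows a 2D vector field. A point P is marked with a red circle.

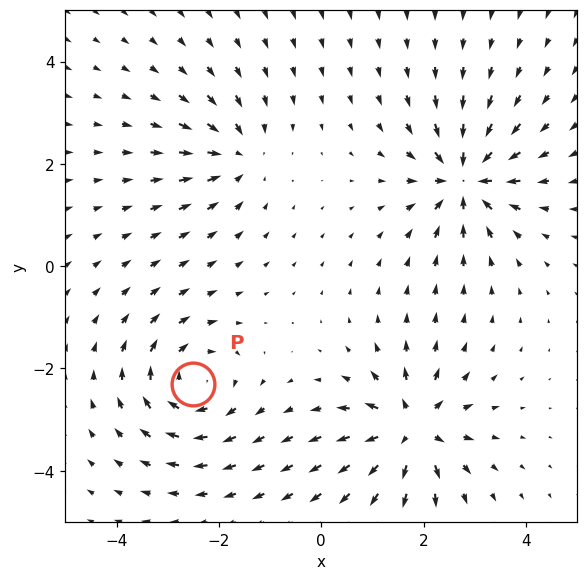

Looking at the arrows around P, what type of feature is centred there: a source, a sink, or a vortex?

At P (-2.5, -2.3) the arrows circulate clockwise. Divergence ≈0, curl about -5 — near-zero divergence with nonzero curl is a vortex.

vortex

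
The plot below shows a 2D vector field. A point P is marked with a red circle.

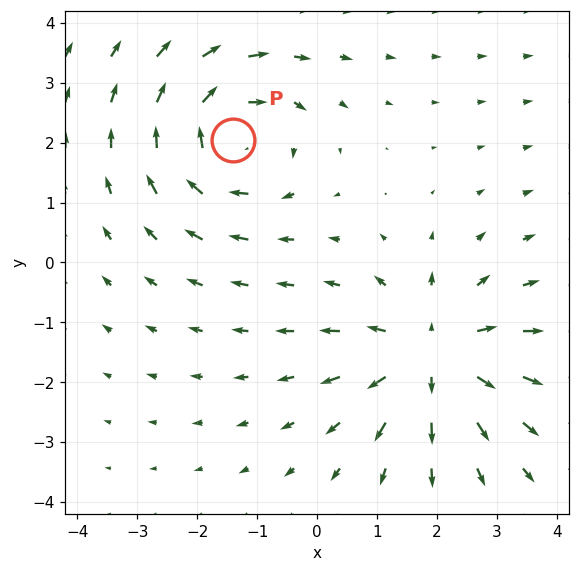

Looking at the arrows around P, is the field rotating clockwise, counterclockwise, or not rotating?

Near P at (-1.4, 2.0) the arrows circulate clockwise. The curl (z-component) there is about -4; negative curl means clockwise rotation.

clockwise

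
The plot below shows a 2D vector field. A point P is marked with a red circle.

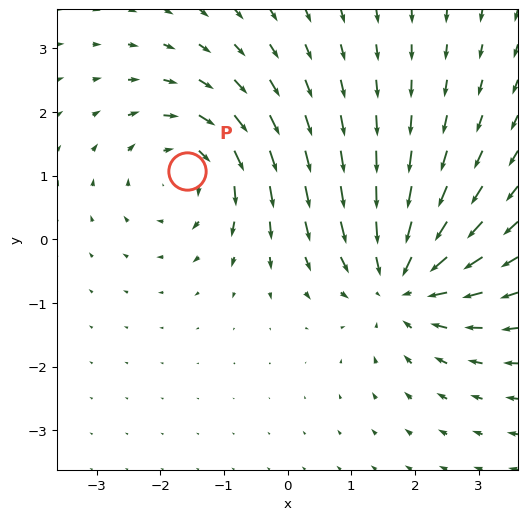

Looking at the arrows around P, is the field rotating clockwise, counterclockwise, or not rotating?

clockwise

Near P at (-1.6, 1.1) the arrows circulate clockwise. The curl (z-component) there is about -4; negative curl means clockwise rotation.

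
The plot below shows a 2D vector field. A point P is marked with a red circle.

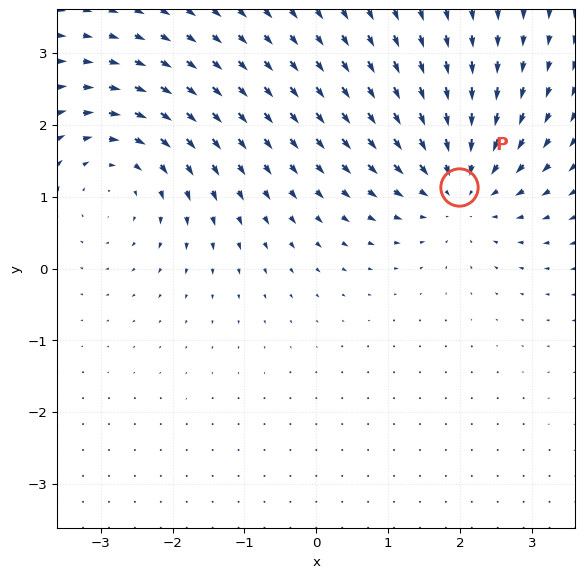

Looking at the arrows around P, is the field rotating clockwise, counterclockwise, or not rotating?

Near P at (2.0, 1.1) the arrows show no circulation. The curl there is ≈0.

not rotating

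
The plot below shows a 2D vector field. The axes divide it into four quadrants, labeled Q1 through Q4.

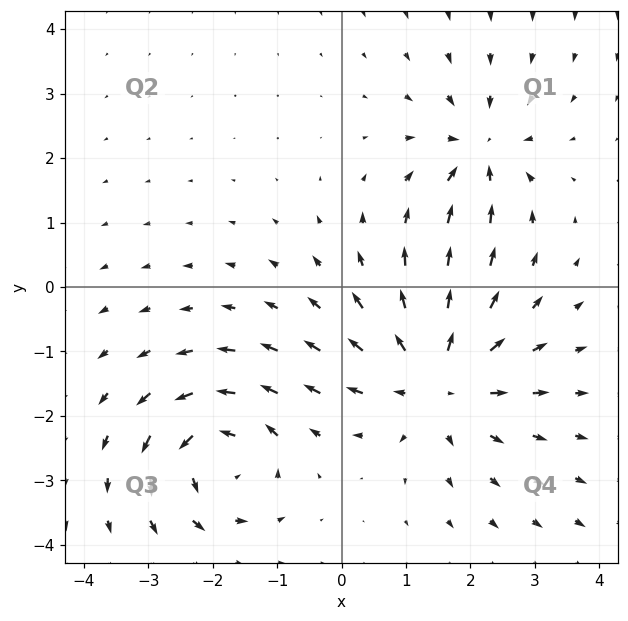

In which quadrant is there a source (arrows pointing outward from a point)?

Q4

The source sits at approximately (1.5, -1.4), which lies in quadrant Q4. The divergence there is about +5, positive as expected for a source.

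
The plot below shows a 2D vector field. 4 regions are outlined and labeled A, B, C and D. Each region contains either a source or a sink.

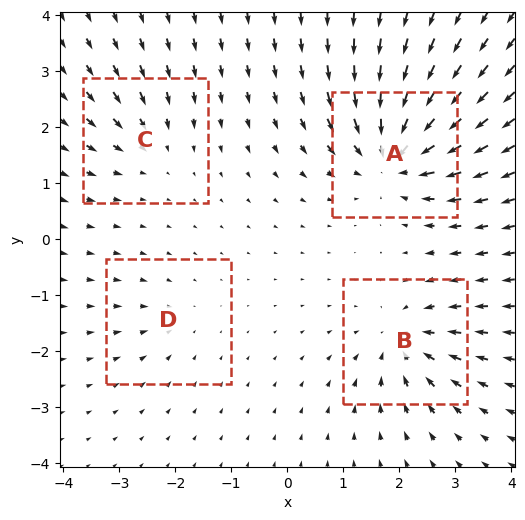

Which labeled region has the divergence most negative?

Divergence at each region's feature centre — A: about -8, B: about -6, C: about -4, D: about -3. Region A is most negative.

A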